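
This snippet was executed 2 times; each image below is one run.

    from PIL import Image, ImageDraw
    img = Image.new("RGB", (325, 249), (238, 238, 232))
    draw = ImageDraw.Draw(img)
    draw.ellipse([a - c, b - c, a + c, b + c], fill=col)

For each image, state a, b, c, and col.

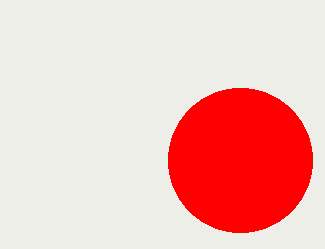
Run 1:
a = 240
b = 160
c = 72
col = 'red'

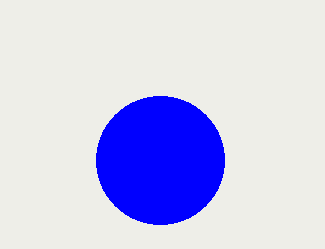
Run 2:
a = 160
b = 160
c = 64
col = 'blue'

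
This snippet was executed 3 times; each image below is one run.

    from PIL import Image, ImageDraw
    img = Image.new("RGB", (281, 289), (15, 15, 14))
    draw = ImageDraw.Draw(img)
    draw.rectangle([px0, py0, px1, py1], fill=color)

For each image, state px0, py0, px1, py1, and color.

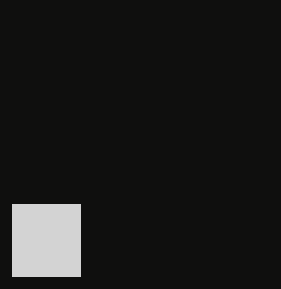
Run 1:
px0 = 12
py0 = 204
px1 = 80
py1 = 276
color = 'lightgray'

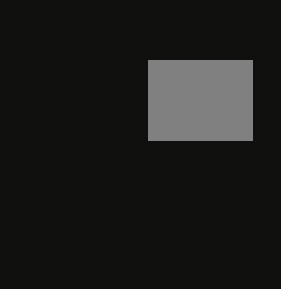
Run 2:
px0 = 148; py0 = 60; px1 = 252; py1 = 140; color = 'gray'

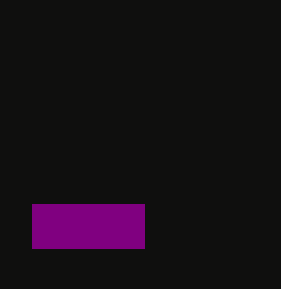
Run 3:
px0 = 32
py0 = 204
px1 = 144
py1 = 248
color = 'purple'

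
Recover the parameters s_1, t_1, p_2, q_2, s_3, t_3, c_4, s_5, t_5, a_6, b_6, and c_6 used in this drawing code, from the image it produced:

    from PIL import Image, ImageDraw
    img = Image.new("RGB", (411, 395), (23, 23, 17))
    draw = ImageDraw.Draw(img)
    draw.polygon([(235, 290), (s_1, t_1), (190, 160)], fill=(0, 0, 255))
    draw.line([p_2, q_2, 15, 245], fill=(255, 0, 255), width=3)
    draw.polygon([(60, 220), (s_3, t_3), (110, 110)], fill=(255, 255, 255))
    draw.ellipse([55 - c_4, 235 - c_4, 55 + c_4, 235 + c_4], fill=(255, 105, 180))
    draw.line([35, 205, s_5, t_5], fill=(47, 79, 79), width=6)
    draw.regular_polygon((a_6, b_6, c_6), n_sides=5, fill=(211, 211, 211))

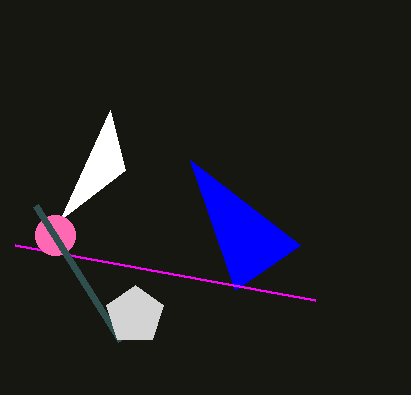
s_1 = 300; t_1 = 245; p_2 = 315; q_2 = 300; s_3 = 125; t_3 = 170; c_4 = 20; s_5 = 120; t_5 = 340; a_6 = 135; b_6 = 315; c_6 = 30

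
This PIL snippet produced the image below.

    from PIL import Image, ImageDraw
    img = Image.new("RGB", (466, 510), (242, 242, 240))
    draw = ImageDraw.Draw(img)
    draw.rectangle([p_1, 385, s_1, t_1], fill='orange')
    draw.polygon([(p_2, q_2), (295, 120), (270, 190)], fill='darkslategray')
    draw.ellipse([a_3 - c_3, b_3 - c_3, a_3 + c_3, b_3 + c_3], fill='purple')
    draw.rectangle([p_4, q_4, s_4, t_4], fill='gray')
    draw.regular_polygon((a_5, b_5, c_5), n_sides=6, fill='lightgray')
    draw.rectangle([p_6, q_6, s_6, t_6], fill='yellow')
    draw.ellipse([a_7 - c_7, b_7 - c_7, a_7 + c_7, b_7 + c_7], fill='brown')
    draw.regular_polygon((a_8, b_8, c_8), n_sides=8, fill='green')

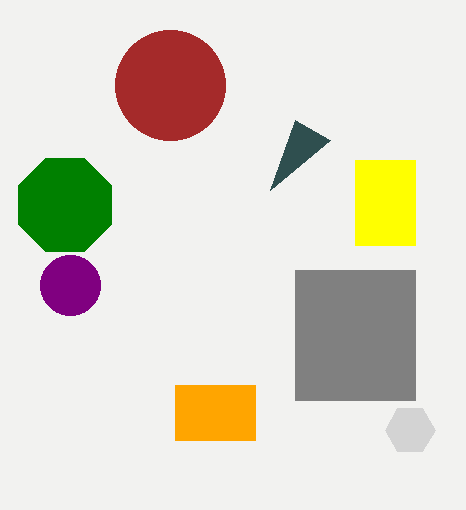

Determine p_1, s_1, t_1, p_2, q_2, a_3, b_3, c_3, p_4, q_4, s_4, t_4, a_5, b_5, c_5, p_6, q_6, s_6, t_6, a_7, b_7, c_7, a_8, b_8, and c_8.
p_1 = 175; s_1 = 255; t_1 = 440; p_2 = 330; q_2 = 140; a_3 = 70; b_3 = 285; c_3 = 30; p_4 = 295; q_4 = 270; s_4 = 415; t_4 = 400; a_5 = 410; b_5 = 430; c_5 = 25; p_6 = 355; q_6 = 160; s_6 = 415; t_6 = 245; a_7 = 170; b_7 = 85; c_7 = 55; a_8 = 65; b_8 = 205; c_8 = 50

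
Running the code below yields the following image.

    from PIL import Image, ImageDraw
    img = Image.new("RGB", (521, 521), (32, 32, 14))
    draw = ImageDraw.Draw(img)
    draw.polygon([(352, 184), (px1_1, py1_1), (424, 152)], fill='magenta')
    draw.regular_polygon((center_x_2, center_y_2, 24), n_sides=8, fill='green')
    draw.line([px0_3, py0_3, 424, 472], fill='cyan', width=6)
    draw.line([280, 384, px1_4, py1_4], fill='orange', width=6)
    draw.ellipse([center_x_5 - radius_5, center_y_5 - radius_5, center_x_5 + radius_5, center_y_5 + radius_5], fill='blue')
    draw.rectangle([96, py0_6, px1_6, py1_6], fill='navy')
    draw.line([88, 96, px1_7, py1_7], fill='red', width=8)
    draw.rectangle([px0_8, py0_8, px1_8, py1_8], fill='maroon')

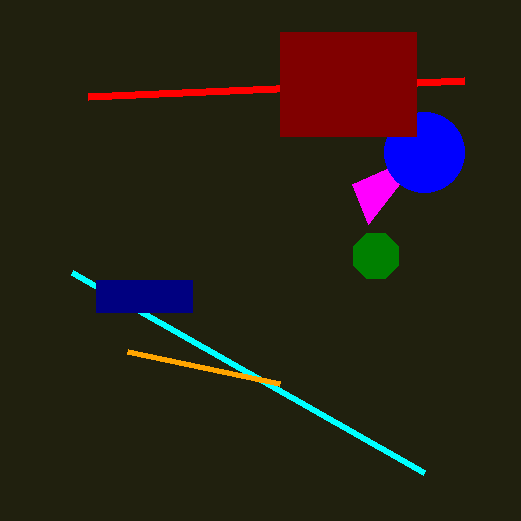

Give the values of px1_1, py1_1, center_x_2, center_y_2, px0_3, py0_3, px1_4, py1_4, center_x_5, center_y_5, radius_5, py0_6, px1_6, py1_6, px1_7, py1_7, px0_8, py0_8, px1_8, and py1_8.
px1_1 = 368
py1_1 = 224
center_x_2 = 376
center_y_2 = 256
px0_3 = 72
py0_3 = 272
px1_4 = 128
py1_4 = 352
center_x_5 = 424
center_y_5 = 152
radius_5 = 40
py0_6 = 280
px1_6 = 192
py1_6 = 312
px1_7 = 464
py1_7 = 80
px0_8 = 280
py0_8 = 32
px1_8 = 416
py1_8 = 136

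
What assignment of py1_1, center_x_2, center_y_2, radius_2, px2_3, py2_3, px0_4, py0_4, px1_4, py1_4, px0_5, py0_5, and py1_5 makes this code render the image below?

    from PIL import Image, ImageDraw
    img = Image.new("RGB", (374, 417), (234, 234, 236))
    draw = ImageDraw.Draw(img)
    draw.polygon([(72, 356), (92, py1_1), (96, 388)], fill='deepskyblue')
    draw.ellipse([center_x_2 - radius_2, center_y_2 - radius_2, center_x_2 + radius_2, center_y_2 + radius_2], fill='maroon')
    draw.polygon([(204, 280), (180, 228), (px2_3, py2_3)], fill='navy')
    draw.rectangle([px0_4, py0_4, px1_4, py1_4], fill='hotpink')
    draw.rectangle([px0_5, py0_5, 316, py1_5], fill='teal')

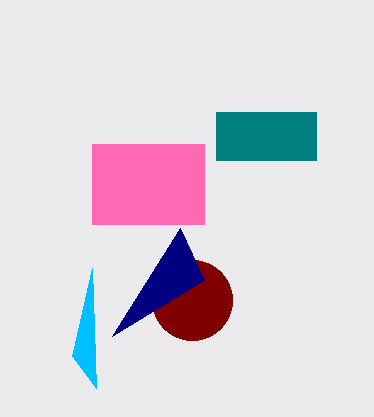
py1_1 = 268, center_x_2 = 192, center_y_2 = 300, radius_2 = 40, px2_3 = 112, py2_3 = 336, px0_4 = 92, py0_4 = 144, px1_4 = 204, py1_4 = 224, px0_5 = 216, py0_5 = 112, py1_5 = 160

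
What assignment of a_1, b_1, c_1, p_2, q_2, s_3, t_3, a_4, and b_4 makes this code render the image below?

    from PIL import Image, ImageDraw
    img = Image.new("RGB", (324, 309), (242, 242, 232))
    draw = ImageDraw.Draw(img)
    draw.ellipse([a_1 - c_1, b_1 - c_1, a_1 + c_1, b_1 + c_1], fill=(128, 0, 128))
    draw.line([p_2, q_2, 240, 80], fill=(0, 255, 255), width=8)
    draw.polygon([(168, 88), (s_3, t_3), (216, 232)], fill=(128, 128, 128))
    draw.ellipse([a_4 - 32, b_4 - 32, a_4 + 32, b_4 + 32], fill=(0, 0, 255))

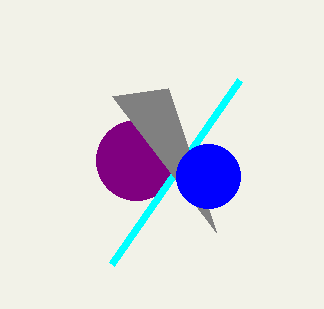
a_1 = 136; b_1 = 160; c_1 = 40; p_2 = 112; q_2 = 264; s_3 = 112; t_3 = 96; a_4 = 208; b_4 = 176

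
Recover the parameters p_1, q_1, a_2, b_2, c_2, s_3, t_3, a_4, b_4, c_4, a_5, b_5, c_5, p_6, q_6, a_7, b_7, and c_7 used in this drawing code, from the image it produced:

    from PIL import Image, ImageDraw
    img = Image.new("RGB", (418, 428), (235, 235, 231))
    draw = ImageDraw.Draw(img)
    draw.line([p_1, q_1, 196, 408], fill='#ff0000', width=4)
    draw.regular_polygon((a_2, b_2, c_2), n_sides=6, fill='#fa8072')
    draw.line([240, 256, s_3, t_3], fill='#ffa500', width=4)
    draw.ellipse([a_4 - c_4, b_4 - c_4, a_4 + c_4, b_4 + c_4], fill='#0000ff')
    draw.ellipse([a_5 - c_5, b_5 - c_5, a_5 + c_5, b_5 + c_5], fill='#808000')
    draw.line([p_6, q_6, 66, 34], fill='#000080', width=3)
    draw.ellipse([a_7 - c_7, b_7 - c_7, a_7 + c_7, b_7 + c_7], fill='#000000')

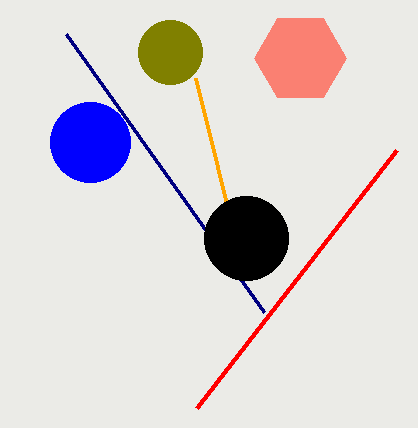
p_1 = 396; q_1 = 150; a_2 = 300; b_2 = 58; c_2 = 46; s_3 = 196; t_3 = 78; a_4 = 90; b_4 = 142; c_4 = 40; a_5 = 170; b_5 = 52; c_5 = 32; p_6 = 264; q_6 = 312; a_7 = 246; b_7 = 238; c_7 = 42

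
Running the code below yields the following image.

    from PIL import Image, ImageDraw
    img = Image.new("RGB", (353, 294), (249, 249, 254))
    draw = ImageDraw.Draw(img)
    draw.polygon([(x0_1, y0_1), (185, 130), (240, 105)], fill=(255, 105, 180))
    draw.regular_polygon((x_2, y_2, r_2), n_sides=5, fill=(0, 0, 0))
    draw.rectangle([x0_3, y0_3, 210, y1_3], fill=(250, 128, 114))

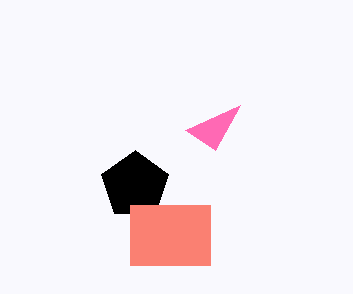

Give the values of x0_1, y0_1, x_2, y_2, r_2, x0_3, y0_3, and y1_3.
x0_1 = 215
y0_1 = 150
x_2 = 135
y_2 = 185
r_2 = 35
x0_3 = 130
y0_3 = 205
y1_3 = 265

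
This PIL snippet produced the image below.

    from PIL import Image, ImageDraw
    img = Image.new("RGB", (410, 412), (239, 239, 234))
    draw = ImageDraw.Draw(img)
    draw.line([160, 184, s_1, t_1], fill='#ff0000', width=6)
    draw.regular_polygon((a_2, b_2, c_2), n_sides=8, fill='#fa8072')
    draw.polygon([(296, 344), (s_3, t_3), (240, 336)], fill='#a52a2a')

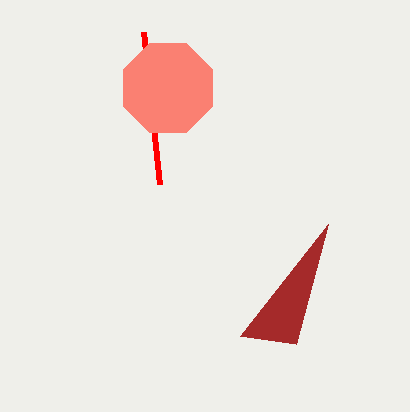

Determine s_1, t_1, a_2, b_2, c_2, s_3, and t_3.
s_1 = 144, t_1 = 32, a_2 = 168, b_2 = 88, c_2 = 48, s_3 = 328, t_3 = 224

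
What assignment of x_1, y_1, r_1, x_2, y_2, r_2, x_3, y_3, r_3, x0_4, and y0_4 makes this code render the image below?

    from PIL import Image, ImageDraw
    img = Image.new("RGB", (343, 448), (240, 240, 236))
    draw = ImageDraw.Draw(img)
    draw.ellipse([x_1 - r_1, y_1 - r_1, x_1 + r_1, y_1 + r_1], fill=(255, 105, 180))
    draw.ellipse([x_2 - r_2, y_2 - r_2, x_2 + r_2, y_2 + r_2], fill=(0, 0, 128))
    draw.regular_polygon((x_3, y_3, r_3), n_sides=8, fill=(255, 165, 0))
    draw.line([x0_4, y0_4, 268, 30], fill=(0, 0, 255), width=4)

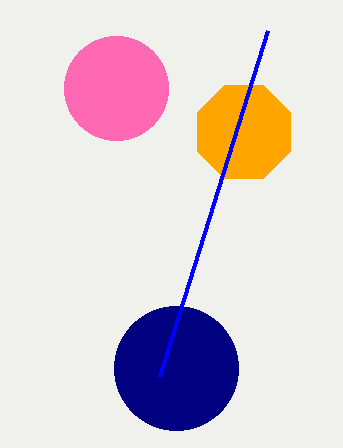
x_1 = 116, y_1 = 88, r_1 = 52, x_2 = 176, y_2 = 368, r_2 = 62, x_3 = 244, y_3 = 132, r_3 = 50, x0_4 = 160, y0_4 = 376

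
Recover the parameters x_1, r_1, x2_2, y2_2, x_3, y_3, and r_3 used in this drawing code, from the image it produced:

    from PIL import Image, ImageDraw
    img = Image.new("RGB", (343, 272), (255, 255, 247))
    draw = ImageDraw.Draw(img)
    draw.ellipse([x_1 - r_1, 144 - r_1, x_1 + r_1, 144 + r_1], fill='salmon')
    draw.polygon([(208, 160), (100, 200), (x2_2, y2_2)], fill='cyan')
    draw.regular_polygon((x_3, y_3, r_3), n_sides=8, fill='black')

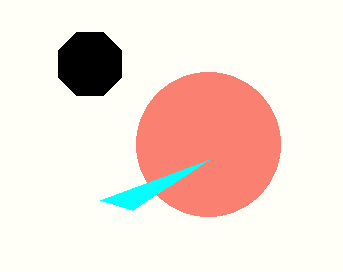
x_1 = 208, r_1 = 72, x2_2 = 132, y2_2 = 210, x_3 = 90, y_3 = 64, r_3 = 34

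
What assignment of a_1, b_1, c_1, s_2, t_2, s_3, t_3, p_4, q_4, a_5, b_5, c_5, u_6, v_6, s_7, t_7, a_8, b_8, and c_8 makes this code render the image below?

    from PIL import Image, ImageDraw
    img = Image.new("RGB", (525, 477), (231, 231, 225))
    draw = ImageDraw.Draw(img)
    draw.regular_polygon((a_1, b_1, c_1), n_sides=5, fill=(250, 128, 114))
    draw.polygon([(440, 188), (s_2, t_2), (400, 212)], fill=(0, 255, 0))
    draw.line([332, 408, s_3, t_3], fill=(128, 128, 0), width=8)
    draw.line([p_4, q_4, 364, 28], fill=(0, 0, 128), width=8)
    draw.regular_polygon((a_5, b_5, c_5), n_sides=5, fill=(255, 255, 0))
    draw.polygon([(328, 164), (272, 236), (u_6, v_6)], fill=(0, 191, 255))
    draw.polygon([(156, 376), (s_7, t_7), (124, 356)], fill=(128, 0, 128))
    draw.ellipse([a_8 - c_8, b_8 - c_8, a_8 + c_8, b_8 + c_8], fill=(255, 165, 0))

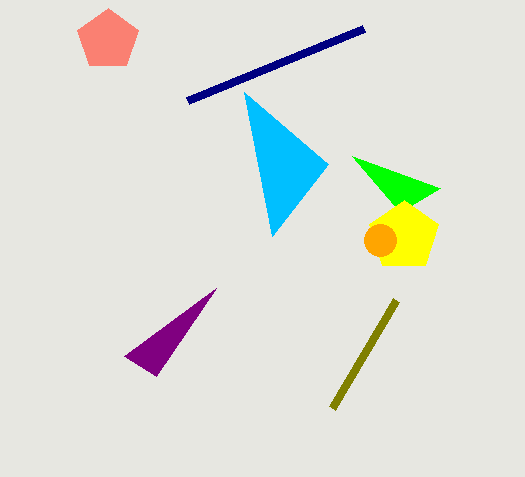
a_1 = 108
b_1 = 40
c_1 = 32
s_2 = 352
t_2 = 156
s_3 = 396
t_3 = 300
p_4 = 188
q_4 = 100
a_5 = 404
b_5 = 236
c_5 = 36
u_6 = 244
v_6 = 92
s_7 = 216
t_7 = 288
a_8 = 380
b_8 = 240
c_8 = 16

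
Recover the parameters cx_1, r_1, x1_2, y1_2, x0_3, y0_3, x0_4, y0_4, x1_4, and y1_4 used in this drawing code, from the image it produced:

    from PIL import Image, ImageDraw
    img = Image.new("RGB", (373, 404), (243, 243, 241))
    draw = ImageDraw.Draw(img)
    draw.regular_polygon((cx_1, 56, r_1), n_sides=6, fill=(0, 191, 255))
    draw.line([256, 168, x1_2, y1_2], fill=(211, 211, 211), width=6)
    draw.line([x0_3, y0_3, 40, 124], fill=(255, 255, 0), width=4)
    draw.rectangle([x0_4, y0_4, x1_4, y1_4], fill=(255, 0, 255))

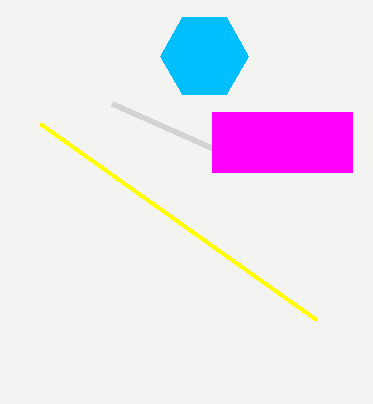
cx_1 = 204
r_1 = 44
x1_2 = 112
y1_2 = 104
x0_3 = 316
y0_3 = 320
x0_4 = 212
y0_4 = 112
x1_4 = 352
y1_4 = 172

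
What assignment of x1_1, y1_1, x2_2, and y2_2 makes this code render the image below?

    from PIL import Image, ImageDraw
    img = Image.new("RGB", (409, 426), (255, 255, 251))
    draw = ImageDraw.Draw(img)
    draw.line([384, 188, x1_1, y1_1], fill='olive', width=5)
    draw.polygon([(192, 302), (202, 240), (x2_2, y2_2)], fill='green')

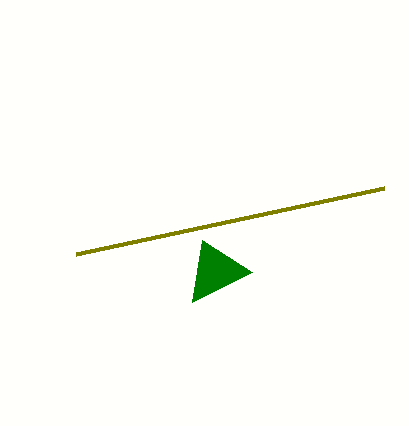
x1_1 = 76, y1_1 = 254, x2_2 = 252, y2_2 = 272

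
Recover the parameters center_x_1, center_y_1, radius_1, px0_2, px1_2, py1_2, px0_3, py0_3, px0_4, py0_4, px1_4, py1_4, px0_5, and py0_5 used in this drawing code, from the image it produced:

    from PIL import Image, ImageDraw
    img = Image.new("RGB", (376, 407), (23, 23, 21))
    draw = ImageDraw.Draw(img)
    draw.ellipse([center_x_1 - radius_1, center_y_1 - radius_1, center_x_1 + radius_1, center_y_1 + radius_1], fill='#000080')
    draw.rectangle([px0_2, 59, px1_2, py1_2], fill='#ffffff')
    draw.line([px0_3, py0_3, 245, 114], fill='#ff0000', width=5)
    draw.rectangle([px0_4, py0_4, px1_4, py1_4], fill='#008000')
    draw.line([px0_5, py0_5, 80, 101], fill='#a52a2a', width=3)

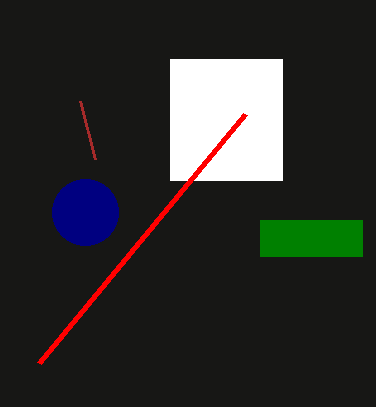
center_x_1 = 85; center_y_1 = 212; radius_1 = 33; px0_2 = 170; px1_2 = 282; py1_2 = 180; px0_3 = 39; py0_3 = 363; px0_4 = 260; py0_4 = 220; px1_4 = 362; py1_4 = 256; px0_5 = 95; py0_5 = 159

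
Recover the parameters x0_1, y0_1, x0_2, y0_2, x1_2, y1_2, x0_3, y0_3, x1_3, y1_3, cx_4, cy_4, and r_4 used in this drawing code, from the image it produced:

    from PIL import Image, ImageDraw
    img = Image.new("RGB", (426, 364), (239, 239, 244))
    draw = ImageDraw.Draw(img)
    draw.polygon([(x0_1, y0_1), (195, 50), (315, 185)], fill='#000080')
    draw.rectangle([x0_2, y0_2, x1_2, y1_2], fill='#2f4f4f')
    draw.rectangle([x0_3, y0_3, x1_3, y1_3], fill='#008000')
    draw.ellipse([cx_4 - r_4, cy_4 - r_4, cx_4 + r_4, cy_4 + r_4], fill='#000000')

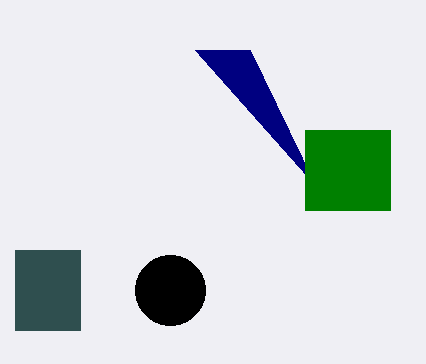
x0_1 = 250, y0_1 = 50, x0_2 = 15, y0_2 = 250, x1_2 = 80, y1_2 = 330, x0_3 = 305, y0_3 = 130, x1_3 = 390, y1_3 = 210, cx_4 = 170, cy_4 = 290, r_4 = 35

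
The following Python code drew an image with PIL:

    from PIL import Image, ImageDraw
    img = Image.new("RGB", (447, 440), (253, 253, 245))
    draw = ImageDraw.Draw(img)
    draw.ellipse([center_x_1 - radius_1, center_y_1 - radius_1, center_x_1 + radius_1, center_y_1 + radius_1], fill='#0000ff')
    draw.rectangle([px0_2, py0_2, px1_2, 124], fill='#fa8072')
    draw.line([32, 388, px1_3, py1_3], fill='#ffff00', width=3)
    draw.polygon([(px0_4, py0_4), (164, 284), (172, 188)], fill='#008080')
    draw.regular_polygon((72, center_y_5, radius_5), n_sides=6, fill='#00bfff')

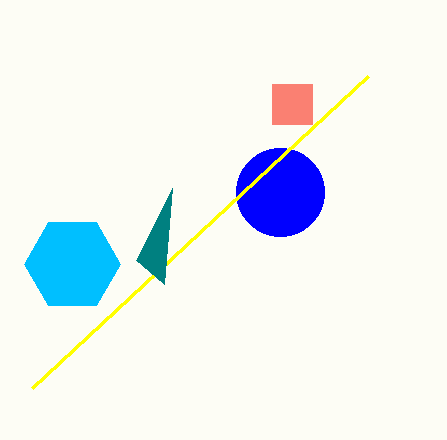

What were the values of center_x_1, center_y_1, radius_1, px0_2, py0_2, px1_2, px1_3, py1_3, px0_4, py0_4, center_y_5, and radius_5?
center_x_1 = 280; center_y_1 = 192; radius_1 = 44; px0_2 = 272; py0_2 = 84; px1_2 = 312; px1_3 = 368; py1_3 = 76; px0_4 = 136; py0_4 = 260; center_y_5 = 264; radius_5 = 48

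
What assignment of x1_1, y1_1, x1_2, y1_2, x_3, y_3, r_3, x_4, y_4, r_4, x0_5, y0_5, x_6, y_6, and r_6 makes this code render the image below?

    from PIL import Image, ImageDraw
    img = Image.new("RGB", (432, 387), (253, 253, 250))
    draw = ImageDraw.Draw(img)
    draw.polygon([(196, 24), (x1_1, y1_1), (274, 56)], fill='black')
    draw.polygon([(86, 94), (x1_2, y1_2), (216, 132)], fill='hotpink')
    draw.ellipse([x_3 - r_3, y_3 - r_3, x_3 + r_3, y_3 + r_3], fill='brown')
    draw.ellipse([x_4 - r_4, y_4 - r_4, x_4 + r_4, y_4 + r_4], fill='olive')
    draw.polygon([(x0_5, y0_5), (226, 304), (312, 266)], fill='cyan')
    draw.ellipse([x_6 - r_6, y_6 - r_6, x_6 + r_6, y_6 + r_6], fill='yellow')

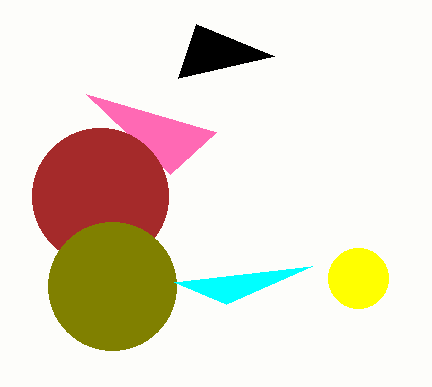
x1_1 = 178
y1_1 = 78
x1_2 = 170
y1_2 = 174
x_3 = 100
y_3 = 196
r_3 = 68
x_4 = 112
y_4 = 286
r_4 = 64
x0_5 = 174
y0_5 = 282
x_6 = 358
y_6 = 278
r_6 = 30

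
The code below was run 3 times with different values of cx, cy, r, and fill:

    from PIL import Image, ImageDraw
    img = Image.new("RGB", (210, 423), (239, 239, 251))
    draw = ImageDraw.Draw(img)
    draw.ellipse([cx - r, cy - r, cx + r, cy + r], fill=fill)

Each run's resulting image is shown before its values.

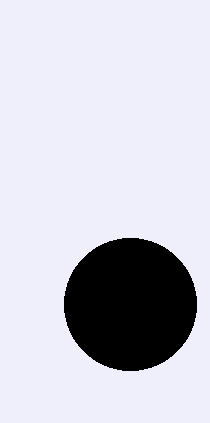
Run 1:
cx = 130
cy = 304
r = 66
fill = 'black'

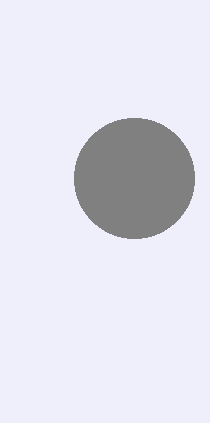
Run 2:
cx = 134, cy = 178, r = 60, fill = 'gray'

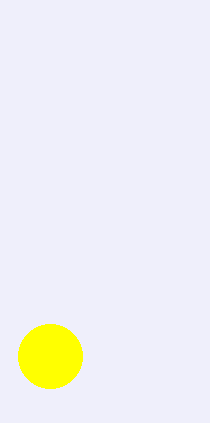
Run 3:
cx = 50
cy = 356
r = 32
fill = 'yellow'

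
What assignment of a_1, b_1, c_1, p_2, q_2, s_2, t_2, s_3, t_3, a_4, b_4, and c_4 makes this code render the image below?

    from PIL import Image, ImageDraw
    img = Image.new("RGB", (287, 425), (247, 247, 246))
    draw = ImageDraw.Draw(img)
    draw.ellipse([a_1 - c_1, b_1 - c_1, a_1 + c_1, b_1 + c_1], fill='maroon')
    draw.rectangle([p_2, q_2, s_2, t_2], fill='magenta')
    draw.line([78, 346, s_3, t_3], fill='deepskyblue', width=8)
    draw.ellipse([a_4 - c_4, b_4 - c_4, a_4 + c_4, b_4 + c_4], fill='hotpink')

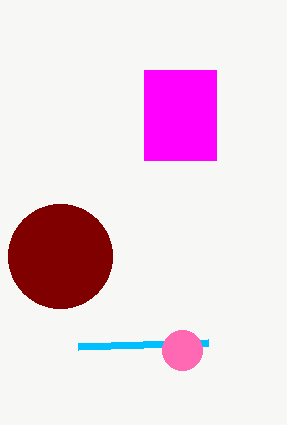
a_1 = 60
b_1 = 256
c_1 = 52
p_2 = 144
q_2 = 70
s_2 = 216
t_2 = 160
s_3 = 208
t_3 = 342
a_4 = 182
b_4 = 350
c_4 = 20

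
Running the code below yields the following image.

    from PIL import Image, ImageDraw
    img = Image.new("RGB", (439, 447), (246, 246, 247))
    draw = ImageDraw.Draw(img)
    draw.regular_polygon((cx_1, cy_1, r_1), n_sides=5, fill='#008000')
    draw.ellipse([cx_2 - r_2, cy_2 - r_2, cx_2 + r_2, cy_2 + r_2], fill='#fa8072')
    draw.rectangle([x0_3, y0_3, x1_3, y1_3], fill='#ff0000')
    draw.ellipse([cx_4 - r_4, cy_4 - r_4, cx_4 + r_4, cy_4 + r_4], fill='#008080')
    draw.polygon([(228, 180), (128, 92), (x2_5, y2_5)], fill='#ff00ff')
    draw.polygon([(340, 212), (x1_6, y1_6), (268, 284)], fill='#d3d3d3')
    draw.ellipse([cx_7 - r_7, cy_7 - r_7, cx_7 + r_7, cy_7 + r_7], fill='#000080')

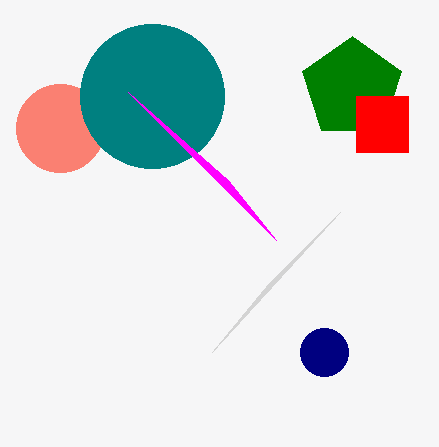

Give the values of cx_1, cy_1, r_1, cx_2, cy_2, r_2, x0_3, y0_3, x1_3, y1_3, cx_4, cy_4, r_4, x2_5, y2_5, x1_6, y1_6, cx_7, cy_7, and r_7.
cx_1 = 352
cy_1 = 88
r_1 = 52
cx_2 = 60
cy_2 = 128
r_2 = 44
x0_3 = 356
y0_3 = 96
x1_3 = 408
y1_3 = 152
cx_4 = 152
cy_4 = 96
r_4 = 72
x2_5 = 276
y2_5 = 240
x1_6 = 212
y1_6 = 352
cx_7 = 324
cy_7 = 352
r_7 = 24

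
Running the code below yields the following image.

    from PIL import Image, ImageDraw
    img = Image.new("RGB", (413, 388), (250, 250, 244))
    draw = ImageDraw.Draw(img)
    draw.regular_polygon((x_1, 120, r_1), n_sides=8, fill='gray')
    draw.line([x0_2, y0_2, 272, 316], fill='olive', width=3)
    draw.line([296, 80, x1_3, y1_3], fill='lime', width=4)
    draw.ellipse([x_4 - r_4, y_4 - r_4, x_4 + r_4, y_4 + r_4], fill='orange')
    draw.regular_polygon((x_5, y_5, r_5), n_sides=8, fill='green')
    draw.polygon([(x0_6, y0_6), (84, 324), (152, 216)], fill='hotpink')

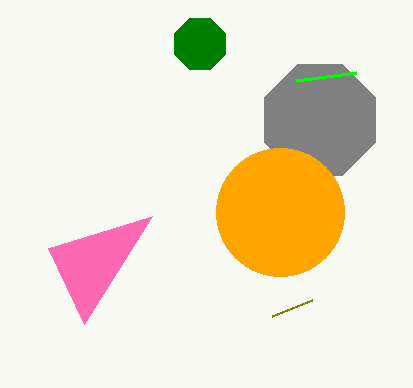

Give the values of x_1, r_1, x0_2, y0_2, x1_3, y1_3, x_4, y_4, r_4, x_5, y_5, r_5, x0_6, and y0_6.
x_1 = 320
r_1 = 60
x0_2 = 312
y0_2 = 300
x1_3 = 356
y1_3 = 72
x_4 = 280
y_4 = 212
r_4 = 64
x_5 = 200
y_5 = 44
r_5 = 28
x0_6 = 48
y0_6 = 248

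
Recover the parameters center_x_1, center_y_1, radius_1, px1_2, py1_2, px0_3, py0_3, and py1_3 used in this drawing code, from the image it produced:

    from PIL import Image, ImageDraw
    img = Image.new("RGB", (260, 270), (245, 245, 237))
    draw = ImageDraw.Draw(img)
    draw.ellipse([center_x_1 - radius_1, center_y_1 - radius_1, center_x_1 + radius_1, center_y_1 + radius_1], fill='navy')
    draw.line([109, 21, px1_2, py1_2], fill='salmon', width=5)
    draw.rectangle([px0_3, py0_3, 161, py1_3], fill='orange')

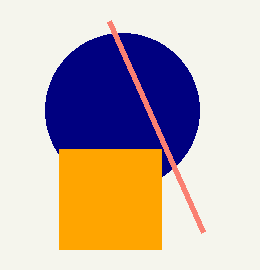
center_x_1 = 122, center_y_1 = 110, radius_1 = 77, px1_2 = 203, py1_2 = 232, px0_3 = 59, py0_3 = 149, py1_3 = 249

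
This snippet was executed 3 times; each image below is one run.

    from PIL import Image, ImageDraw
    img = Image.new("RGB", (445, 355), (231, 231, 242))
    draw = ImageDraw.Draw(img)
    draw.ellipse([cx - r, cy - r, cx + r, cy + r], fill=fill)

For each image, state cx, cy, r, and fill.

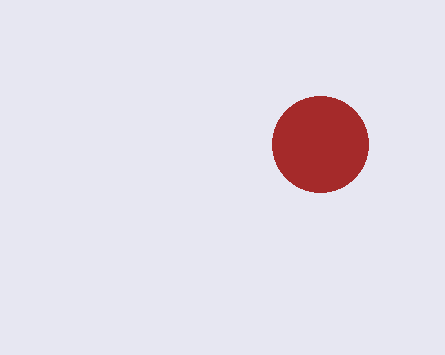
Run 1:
cx = 320, cy = 144, r = 48, fill = 'brown'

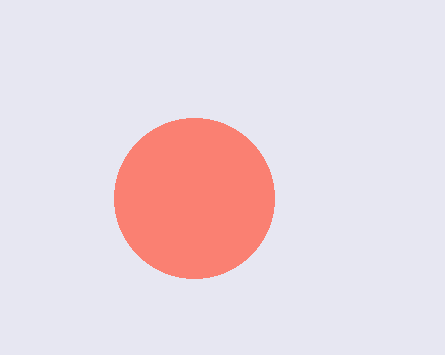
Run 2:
cx = 194, cy = 198, r = 80, fill = 'salmon'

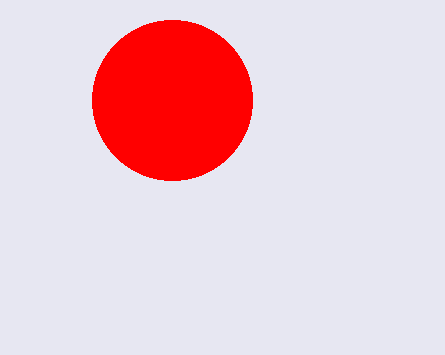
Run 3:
cx = 172
cy = 100
r = 80
fill = 'red'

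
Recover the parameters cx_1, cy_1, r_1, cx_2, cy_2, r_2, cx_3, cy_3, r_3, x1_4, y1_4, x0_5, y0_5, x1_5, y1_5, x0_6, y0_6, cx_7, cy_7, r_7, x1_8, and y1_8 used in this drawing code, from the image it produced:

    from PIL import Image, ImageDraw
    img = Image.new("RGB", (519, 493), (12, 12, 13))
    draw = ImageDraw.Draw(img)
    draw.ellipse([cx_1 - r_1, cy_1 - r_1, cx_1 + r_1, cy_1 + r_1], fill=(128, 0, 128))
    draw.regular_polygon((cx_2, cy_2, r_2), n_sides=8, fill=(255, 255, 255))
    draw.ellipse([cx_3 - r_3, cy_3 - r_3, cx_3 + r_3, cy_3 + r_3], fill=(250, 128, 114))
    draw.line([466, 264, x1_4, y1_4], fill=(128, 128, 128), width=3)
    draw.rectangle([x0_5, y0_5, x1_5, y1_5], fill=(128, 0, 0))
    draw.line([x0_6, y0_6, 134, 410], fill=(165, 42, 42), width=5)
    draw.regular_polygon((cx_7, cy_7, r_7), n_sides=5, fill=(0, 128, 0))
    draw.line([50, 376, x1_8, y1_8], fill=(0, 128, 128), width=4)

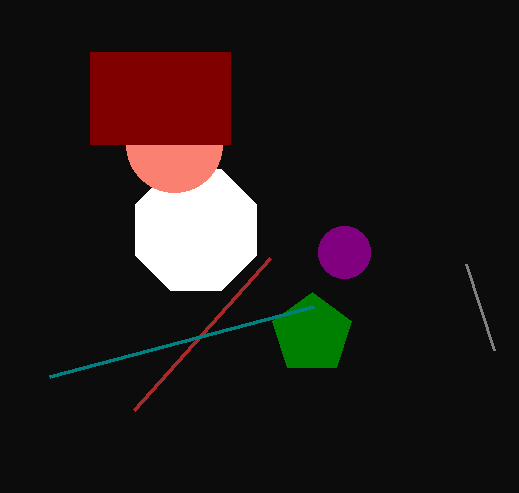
cx_1 = 344; cy_1 = 252; r_1 = 26; cx_2 = 196; cy_2 = 230; r_2 = 66; cx_3 = 174; cy_3 = 144; r_3 = 48; x1_4 = 494; y1_4 = 350; x0_5 = 90; y0_5 = 52; x1_5 = 230; y1_5 = 144; x0_6 = 270; y0_6 = 258; cx_7 = 312; cy_7 = 334; r_7 = 42; x1_8 = 314; y1_8 = 306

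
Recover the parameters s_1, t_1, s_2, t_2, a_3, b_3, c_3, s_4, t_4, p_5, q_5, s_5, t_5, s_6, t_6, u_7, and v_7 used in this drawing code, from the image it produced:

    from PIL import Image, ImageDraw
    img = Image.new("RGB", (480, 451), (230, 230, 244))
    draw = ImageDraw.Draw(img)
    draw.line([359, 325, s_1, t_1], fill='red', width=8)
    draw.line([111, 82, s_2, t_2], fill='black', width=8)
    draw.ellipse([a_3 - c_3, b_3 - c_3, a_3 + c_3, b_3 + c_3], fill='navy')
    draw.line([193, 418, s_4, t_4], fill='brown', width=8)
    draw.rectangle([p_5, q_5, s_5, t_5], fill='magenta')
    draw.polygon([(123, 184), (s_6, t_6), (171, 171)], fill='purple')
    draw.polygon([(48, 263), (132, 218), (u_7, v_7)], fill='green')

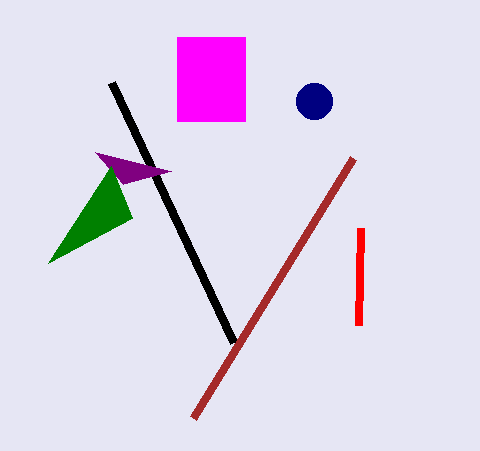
s_1 = 361; t_1 = 228; s_2 = 233; t_2 = 342; a_3 = 314; b_3 = 101; c_3 = 18; s_4 = 353; t_4 = 158; p_5 = 177; q_5 = 37; s_5 = 245; t_5 = 121; s_6 = 95; t_6 = 152; u_7 = 111; v_7 = 166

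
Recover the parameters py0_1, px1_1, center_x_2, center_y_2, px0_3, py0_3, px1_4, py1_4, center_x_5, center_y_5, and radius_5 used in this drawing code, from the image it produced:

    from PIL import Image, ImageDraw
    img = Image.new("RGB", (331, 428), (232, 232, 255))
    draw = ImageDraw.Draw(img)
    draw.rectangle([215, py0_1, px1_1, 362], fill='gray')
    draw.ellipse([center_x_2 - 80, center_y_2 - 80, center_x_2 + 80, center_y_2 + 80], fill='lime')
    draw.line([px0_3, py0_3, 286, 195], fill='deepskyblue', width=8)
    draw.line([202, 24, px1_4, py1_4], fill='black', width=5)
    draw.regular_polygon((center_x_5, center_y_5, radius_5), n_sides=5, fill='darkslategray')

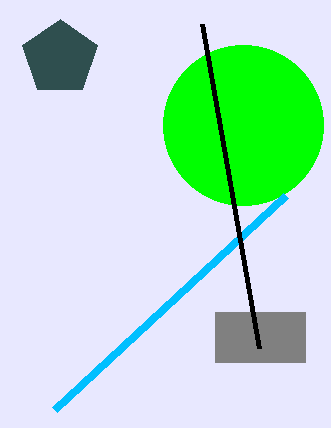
py0_1 = 312
px1_1 = 305
center_x_2 = 243
center_y_2 = 125
px0_3 = 55
py0_3 = 409
px1_4 = 259
py1_4 = 348
center_x_5 = 60
center_y_5 = 58
radius_5 = 39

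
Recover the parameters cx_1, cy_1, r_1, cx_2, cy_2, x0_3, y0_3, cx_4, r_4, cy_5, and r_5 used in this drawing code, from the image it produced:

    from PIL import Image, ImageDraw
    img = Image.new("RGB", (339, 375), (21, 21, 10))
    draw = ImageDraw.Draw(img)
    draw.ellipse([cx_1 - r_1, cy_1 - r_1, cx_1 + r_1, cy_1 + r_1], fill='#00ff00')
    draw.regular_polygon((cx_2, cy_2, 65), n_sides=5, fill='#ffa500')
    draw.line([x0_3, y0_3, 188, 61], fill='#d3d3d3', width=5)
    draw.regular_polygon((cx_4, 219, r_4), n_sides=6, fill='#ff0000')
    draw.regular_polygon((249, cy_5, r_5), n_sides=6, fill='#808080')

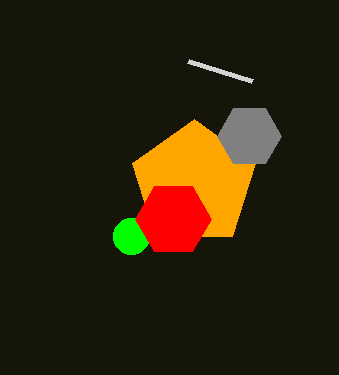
cx_1 = 131
cy_1 = 236
r_1 = 18
cx_2 = 194
cy_2 = 184
x0_3 = 252
y0_3 = 81
cx_4 = 173
r_4 = 38
cy_5 = 136
r_5 = 32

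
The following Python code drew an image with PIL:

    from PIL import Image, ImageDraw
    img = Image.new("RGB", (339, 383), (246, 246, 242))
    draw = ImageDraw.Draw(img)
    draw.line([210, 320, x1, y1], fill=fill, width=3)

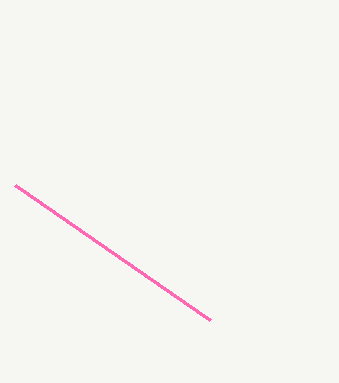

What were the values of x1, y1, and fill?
x1 = 15, y1 = 185, fill = 'hotpink'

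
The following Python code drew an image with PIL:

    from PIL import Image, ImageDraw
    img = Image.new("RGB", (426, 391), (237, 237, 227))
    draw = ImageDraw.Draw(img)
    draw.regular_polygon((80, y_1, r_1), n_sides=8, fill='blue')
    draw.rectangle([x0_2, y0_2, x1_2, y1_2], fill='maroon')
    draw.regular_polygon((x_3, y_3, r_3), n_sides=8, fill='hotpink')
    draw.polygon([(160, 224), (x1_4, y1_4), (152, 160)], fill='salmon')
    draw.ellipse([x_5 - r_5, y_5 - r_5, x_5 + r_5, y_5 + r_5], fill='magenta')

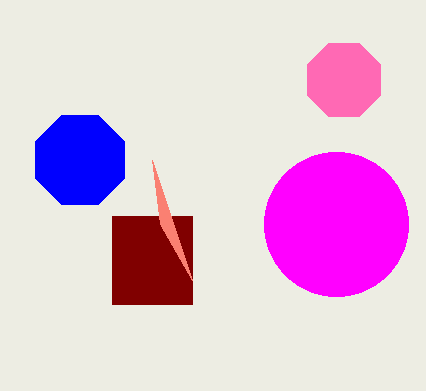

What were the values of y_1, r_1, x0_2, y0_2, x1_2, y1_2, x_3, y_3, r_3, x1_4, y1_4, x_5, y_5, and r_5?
y_1 = 160; r_1 = 48; x0_2 = 112; y0_2 = 216; x1_2 = 192; y1_2 = 304; x_3 = 344; y_3 = 80; r_3 = 40; x1_4 = 192; y1_4 = 280; x_5 = 336; y_5 = 224; r_5 = 72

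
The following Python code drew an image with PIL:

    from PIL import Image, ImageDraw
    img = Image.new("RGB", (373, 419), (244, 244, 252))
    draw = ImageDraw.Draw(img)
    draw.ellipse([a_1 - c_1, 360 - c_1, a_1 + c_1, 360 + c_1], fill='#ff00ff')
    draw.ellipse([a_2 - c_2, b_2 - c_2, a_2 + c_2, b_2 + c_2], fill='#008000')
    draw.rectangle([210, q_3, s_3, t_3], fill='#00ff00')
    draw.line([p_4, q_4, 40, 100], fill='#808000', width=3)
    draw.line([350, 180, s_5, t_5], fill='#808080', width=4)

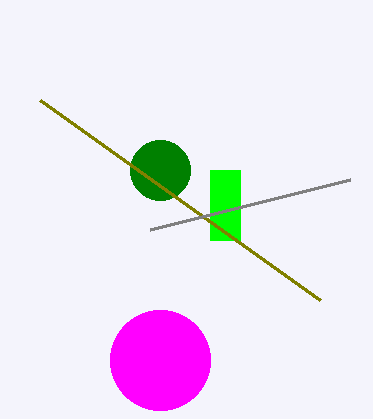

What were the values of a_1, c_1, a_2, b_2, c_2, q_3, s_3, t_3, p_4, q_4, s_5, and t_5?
a_1 = 160
c_1 = 50
a_2 = 160
b_2 = 170
c_2 = 30
q_3 = 170
s_3 = 240
t_3 = 240
p_4 = 320
q_4 = 300
s_5 = 150
t_5 = 230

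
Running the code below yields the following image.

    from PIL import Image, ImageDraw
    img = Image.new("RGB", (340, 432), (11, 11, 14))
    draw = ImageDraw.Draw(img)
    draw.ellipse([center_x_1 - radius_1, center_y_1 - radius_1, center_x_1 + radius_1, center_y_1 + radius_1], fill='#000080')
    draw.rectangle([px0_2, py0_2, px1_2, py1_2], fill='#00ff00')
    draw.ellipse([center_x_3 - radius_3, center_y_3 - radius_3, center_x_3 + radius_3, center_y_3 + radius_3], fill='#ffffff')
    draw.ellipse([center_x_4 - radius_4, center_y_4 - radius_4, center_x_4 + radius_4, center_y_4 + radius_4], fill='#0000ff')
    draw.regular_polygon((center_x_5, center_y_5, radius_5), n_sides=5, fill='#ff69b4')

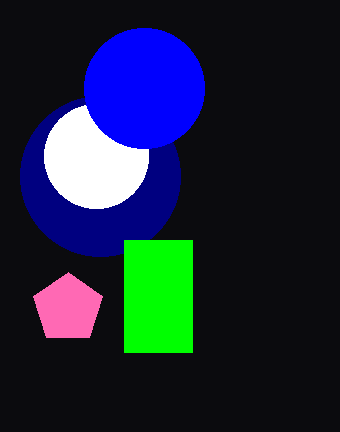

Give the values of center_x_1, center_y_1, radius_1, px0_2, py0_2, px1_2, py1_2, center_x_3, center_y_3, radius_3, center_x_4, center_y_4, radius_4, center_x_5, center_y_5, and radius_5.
center_x_1 = 100, center_y_1 = 176, radius_1 = 80, px0_2 = 124, py0_2 = 240, px1_2 = 192, py1_2 = 352, center_x_3 = 96, center_y_3 = 156, radius_3 = 52, center_x_4 = 144, center_y_4 = 88, radius_4 = 60, center_x_5 = 68, center_y_5 = 308, radius_5 = 36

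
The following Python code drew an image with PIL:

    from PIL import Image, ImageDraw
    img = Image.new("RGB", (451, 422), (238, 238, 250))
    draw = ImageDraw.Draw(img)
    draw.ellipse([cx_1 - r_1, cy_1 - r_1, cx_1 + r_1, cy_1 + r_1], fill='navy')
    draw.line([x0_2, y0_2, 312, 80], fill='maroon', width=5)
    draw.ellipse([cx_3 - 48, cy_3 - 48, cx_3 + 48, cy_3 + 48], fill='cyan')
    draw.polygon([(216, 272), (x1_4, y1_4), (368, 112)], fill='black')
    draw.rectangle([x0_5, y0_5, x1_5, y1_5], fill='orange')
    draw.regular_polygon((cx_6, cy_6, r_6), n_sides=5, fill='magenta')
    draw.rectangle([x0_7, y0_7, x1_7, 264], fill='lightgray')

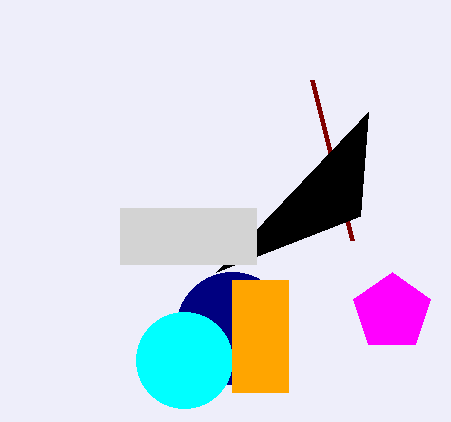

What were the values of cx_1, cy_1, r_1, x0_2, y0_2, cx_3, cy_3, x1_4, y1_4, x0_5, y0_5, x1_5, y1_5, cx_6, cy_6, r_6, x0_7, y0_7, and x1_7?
cx_1 = 232; cy_1 = 328; r_1 = 56; x0_2 = 352; y0_2 = 240; cx_3 = 184; cy_3 = 360; x1_4 = 360; y1_4 = 216; x0_5 = 232; y0_5 = 280; x1_5 = 288; y1_5 = 392; cx_6 = 392; cy_6 = 312; r_6 = 40; x0_7 = 120; y0_7 = 208; x1_7 = 256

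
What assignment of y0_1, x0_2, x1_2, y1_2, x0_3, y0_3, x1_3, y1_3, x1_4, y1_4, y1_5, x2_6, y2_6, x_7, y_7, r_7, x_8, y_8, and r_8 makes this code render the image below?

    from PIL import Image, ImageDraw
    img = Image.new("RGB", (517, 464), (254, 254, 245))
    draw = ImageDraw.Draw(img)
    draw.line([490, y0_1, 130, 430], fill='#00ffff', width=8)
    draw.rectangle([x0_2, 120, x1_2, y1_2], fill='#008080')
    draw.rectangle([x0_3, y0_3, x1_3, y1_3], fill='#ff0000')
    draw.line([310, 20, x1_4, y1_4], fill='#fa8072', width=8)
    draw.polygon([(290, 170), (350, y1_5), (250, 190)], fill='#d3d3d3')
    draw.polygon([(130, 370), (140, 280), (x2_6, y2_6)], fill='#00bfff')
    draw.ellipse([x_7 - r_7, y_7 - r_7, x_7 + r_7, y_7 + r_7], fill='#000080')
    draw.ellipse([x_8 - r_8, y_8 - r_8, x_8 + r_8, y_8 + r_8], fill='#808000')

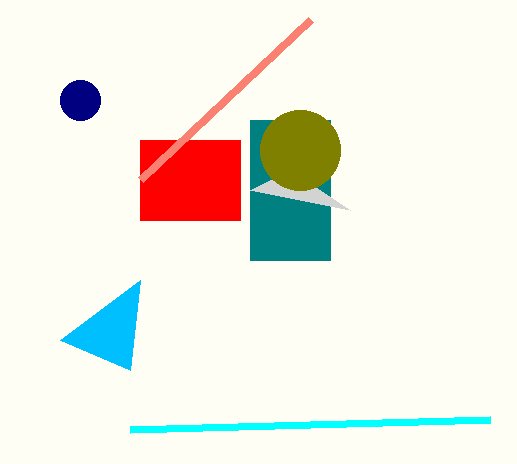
y0_1 = 420, x0_2 = 250, x1_2 = 330, y1_2 = 260, x0_3 = 140, y0_3 = 140, x1_3 = 240, y1_3 = 220, x1_4 = 140, y1_4 = 180, y1_5 = 210, x2_6 = 60, y2_6 = 340, x_7 = 80, y_7 = 100, r_7 = 20, x_8 = 300, y_8 = 150, r_8 = 40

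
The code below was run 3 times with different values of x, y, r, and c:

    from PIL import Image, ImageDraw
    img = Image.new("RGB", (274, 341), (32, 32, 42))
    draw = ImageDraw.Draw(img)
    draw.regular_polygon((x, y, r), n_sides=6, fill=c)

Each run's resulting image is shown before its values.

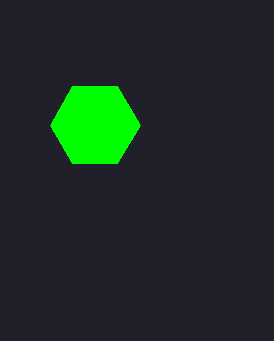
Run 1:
x = 95
y = 125
r = 45
c = 'lime'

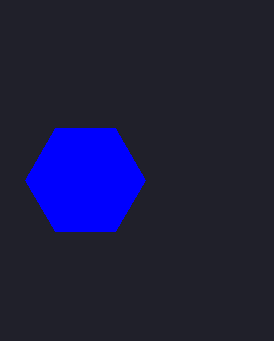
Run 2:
x = 85, y = 180, r = 60, c = 'blue'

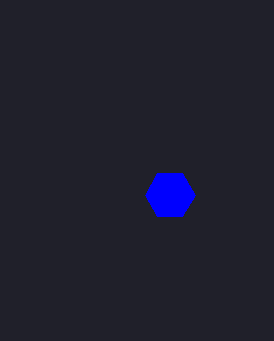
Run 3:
x = 170
y = 195
r = 25
c = 'blue'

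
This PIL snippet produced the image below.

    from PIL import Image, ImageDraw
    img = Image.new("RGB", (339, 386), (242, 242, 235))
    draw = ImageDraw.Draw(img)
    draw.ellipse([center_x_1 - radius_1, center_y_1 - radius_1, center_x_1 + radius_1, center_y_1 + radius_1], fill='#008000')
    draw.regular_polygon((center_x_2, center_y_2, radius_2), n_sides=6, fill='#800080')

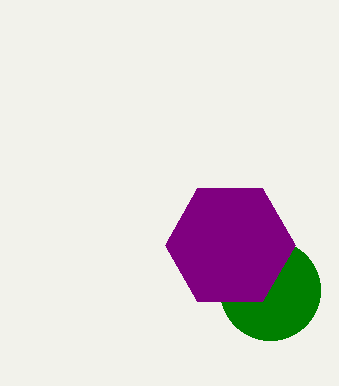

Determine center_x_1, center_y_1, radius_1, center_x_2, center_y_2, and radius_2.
center_x_1 = 270
center_y_1 = 290
radius_1 = 50
center_x_2 = 230
center_y_2 = 245
radius_2 = 65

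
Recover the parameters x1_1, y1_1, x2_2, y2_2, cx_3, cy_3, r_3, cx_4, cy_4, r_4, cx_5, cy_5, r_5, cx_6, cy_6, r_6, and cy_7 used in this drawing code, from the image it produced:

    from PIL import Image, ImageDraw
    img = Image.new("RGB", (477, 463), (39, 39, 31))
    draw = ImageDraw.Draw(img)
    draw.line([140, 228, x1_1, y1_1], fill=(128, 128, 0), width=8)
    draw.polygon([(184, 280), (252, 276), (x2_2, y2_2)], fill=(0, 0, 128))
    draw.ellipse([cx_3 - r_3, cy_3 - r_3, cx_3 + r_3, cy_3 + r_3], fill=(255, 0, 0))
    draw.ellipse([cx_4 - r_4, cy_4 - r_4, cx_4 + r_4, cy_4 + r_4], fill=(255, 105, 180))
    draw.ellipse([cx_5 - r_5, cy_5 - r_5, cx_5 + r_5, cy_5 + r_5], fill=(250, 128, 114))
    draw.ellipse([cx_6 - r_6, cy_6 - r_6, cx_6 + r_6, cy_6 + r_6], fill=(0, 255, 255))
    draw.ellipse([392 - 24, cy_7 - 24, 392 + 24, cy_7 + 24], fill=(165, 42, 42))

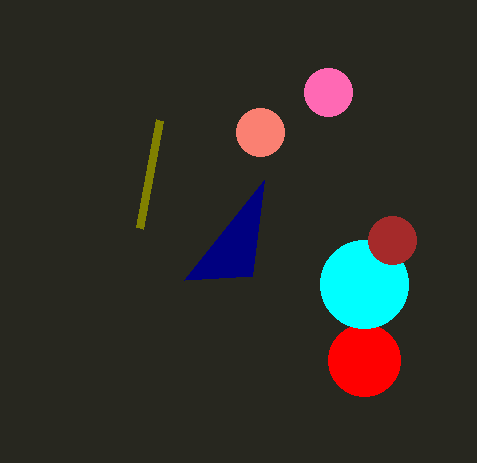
x1_1 = 160; y1_1 = 120; x2_2 = 264; y2_2 = 180; cx_3 = 364; cy_3 = 360; r_3 = 36; cx_4 = 328; cy_4 = 92; r_4 = 24; cx_5 = 260; cy_5 = 132; r_5 = 24; cx_6 = 364; cy_6 = 284; r_6 = 44; cy_7 = 240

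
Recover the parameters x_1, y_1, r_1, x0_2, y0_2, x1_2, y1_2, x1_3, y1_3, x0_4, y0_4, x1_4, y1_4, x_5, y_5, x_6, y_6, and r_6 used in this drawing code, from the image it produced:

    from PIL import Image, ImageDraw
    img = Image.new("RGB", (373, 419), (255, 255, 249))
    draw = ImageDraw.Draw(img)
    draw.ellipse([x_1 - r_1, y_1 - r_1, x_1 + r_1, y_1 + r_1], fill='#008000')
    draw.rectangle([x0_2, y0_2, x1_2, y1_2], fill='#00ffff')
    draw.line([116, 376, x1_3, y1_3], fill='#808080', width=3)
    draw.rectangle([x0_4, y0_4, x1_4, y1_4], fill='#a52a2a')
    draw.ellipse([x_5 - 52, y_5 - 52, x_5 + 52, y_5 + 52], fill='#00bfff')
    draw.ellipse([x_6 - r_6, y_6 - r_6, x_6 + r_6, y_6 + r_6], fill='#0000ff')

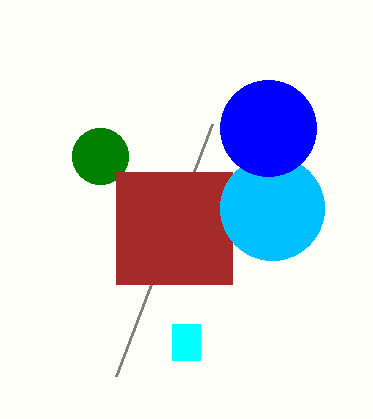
x_1 = 100; y_1 = 156; r_1 = 28; x0_2 = 172; y0_2 = 324; x1_2 = 200; y1_2 = 360; x1_3 = 212; y1_3 = 124; x0_4 = 116; y0_4 = 172; x1_4 = 232; y1_4 = 284; x_5 = 272; y_5 = 208; x_6 = 268; y_6 = 128; r_6 = 48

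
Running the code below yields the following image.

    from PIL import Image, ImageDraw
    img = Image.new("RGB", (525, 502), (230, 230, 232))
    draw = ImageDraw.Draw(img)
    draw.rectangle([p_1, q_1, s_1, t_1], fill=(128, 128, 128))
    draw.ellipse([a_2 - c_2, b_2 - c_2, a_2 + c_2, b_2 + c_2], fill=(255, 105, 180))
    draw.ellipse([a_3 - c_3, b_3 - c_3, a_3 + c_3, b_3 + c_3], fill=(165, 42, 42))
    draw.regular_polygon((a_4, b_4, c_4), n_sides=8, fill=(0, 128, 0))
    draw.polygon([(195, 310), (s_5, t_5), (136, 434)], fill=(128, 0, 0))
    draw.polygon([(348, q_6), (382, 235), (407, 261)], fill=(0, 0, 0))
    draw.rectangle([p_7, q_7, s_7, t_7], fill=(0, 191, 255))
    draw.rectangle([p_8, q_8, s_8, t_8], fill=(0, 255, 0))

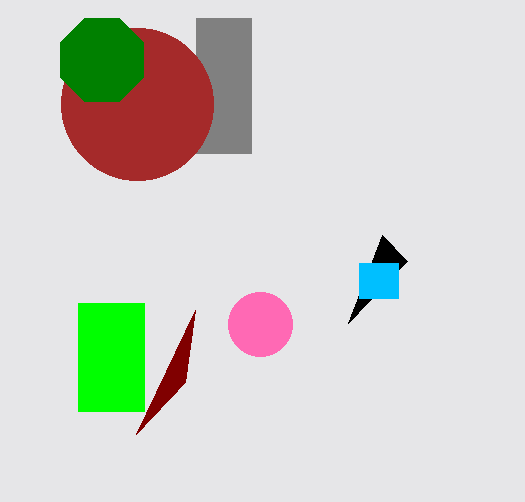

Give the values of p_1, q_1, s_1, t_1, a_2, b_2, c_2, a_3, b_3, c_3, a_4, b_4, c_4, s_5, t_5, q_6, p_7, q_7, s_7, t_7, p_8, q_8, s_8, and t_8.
p_1 = 196, q_1 = 18, s_1 = 251, t_1 = 153, a_2 = 260, b_2 = 324, c_2 = 32, a_3 = 137, b_3 = 104, c_3 = 76, a_4 = 102, b_4 = 60, c_4 = 45, s_5 = 185, t_5 = 382, q_6 = 323, p_7 = 359, q_7 = 263, s_7 = 398, t_7 = 298, p_8 = 78, q_8 = 303, s_8 = 144, t_8 = 411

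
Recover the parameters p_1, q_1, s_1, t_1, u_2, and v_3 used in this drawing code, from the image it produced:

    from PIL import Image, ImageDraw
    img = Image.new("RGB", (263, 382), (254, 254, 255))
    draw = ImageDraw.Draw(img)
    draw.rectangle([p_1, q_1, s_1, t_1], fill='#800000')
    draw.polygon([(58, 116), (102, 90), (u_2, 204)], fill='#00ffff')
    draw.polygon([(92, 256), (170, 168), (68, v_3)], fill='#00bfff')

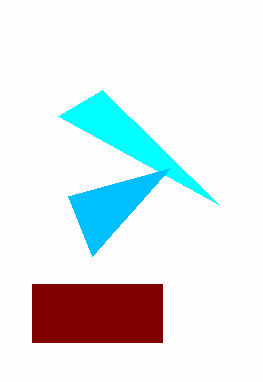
p_1 = 32, q_1 = 284, s_1 = 162, t_1 = 342, u_2 = 218, v_3 = 196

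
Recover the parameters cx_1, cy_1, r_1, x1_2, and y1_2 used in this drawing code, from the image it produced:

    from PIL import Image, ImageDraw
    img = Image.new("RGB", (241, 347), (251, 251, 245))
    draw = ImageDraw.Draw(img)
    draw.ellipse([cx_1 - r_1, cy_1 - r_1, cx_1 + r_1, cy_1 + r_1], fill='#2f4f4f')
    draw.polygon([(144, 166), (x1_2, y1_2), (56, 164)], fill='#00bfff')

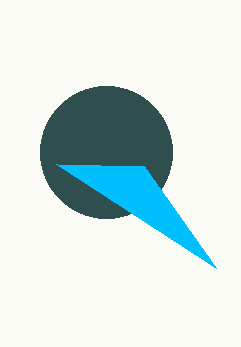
cx_1 = 106; cy_1 = 152; r_1 = 66; x1_2 = 216; y1_2 = 268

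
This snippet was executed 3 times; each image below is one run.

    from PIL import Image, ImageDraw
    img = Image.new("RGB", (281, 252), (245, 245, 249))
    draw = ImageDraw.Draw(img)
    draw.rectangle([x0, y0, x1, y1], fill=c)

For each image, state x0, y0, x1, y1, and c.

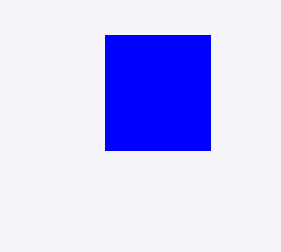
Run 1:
x0 = 105
y0 = 35
x1 = 210
y1 = 150
c = 'blue'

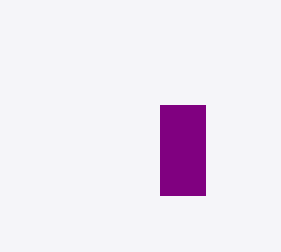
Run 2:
x0 = 160; y0 = 105; x1 = 205; y1 = 195; c = 'purple'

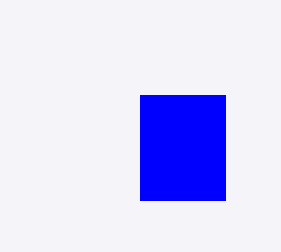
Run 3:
x0 = 140
y0 = 95
x1 = 225
y1 = 200
c = 'blue'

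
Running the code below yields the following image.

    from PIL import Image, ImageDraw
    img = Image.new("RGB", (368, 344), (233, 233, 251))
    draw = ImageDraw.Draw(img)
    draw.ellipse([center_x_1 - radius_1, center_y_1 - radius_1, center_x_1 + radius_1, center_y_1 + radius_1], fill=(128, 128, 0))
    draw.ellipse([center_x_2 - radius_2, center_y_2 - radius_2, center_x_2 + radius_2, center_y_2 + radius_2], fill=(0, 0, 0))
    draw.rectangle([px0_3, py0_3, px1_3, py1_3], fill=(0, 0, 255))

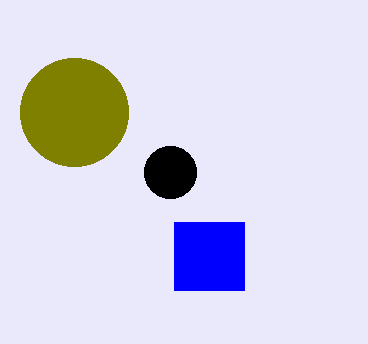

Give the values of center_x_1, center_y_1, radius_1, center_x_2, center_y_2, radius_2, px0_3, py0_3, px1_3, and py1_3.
center_x_1 = 74; center_y_1 = 112; radius_1 = 54; center_x_2 = 170; center_y_2 = 172; radius_2 = 26; px0_3 = 174; py0_3 = 222; px1_3 = 244; py1_3 = 290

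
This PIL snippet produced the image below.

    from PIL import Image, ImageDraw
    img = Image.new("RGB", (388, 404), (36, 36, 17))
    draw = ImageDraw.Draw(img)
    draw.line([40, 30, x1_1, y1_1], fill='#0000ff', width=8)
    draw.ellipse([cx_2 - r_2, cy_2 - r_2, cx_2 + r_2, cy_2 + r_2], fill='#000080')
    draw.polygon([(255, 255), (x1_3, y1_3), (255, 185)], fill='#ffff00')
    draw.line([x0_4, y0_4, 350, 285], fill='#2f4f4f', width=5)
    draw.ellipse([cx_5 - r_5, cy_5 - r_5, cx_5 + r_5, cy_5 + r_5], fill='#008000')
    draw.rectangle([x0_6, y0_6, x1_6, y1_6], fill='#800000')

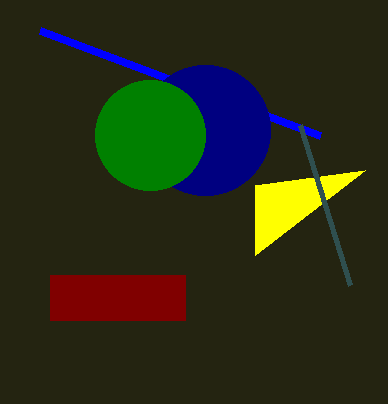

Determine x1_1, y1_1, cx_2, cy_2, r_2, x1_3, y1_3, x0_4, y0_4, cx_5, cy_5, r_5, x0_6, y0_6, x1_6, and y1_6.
x1_1 = 320, y1_1 = 135, cx_2 = 205, cy_2 = 130, r_2 = 65, x1_3 = 365, y1_3 = 170, x0_4 = 300, y0_4 = 125, cx_5 = 150, cy_5 = 135, r_5 = 55, x0_6 = 50, y0_6 = 275, x1_6 = 185, y1_6 = 320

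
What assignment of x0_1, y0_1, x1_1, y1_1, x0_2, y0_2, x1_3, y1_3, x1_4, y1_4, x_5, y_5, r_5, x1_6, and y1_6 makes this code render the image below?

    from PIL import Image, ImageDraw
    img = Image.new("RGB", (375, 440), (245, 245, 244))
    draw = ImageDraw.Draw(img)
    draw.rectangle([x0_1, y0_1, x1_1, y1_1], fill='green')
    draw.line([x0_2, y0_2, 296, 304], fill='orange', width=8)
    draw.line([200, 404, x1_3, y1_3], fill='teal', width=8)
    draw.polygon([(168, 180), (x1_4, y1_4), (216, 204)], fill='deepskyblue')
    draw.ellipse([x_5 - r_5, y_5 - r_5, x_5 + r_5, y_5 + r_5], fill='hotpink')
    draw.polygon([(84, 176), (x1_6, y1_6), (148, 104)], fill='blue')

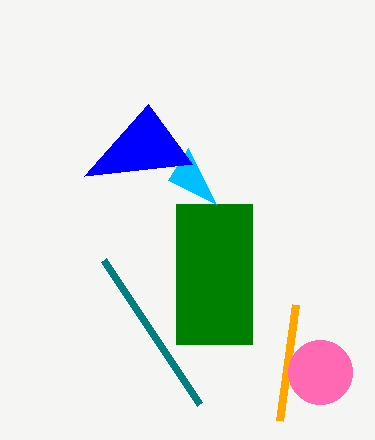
x0_1 = 176, y0_1 = 204, x1_1 = 252, y1_1 = 344, x0_2 = 280, y0_2 = 420, x1_3 = 104, y1_3 = 260, x1_4 = 188, y1_4 = 148, x_5 = 320, y_5 = 372, r_5 = 32, x1_6 = 192, y1_6 = 164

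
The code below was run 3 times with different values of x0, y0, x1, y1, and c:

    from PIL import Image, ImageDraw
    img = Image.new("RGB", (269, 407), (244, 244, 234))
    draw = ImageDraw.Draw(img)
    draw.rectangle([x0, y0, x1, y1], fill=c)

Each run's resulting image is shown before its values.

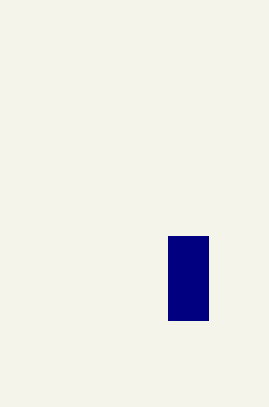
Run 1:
x0 = 168; y0 = 236; x1 = 208; y1 = 320; c = 'navy'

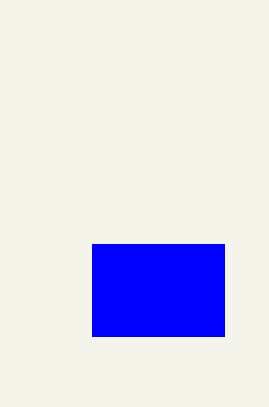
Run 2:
x0 = 92, y0 = 244, x1 = 224, y1 = 336, c = 'blue'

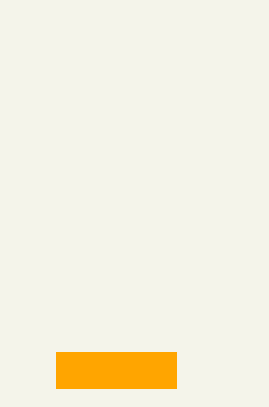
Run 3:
x0 = 56
y0 = 352
x1 = 176
y1 = 388
c = 'orange'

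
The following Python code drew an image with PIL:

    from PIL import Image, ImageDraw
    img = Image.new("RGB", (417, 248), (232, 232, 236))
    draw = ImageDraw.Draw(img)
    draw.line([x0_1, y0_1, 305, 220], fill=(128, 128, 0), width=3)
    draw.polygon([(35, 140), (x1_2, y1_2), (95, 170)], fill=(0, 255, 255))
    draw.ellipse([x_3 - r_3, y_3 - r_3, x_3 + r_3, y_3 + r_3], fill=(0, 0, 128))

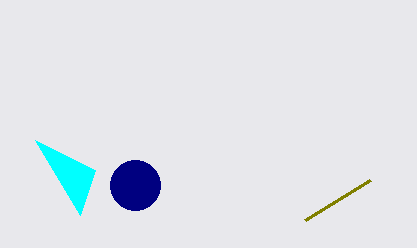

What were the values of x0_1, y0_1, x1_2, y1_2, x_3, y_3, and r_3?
x0_1 = 370, y0_1 = 180, x1_2 = 80, y1_2 = 215, x_3 = 135, y_3 = 185, r_3 = 25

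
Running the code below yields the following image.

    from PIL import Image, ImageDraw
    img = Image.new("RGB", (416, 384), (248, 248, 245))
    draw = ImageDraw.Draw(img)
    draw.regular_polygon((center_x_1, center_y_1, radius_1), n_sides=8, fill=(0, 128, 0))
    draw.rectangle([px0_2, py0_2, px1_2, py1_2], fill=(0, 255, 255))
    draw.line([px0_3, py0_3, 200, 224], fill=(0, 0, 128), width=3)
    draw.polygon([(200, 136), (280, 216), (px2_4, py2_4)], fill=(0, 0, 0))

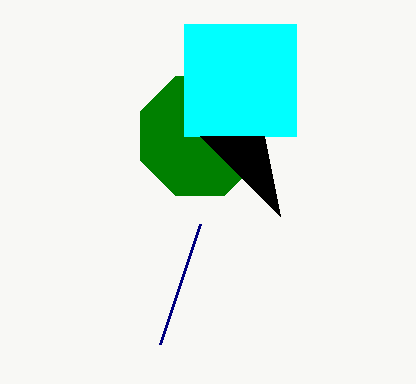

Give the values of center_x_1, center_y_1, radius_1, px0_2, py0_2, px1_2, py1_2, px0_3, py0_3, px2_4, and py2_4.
center_x_1 = 200, center_y_1 = 136, radius_1 = 64, px0_2 = 184, py0_2 = 24, px1_2 = 296, py1_2 = 136, px0_3 = 160, py0_3 = 344, px2_4 = 264, py2_4 = 136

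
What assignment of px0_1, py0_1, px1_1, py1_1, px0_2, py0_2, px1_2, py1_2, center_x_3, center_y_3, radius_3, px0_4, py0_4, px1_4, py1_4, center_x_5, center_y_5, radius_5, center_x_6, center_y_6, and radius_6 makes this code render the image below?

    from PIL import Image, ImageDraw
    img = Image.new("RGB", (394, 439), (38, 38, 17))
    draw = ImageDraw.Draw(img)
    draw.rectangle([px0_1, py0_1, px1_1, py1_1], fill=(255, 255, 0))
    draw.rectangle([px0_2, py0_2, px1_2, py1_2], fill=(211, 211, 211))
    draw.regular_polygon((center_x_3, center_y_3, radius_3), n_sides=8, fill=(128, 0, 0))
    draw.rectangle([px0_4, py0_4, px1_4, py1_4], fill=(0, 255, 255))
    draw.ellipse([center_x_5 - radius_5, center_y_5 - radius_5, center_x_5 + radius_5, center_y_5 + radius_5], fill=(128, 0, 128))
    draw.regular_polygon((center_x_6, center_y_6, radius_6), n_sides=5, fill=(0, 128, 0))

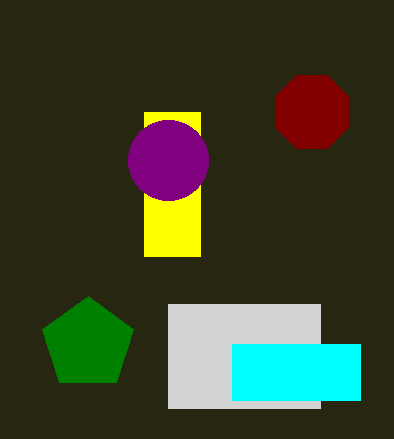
px0_1 = 144, py0_1 = 112, px1_1 = 200, py1_1 = 256, px0_2 = 168, py0_2 = 304, px1_2 = 320, py1_2 = 408, center_x_3 = 312, center_y_3 = 112, radius_3 = 40, px0_4 = 232, py0_4 = 344, px1_4 = 360, py1_4 = 400, center_x_5 = 168, center_y_5 = 160, radius_5 = 40, center_x_6 = 88, center_y_6 = 344, radius_6 = 48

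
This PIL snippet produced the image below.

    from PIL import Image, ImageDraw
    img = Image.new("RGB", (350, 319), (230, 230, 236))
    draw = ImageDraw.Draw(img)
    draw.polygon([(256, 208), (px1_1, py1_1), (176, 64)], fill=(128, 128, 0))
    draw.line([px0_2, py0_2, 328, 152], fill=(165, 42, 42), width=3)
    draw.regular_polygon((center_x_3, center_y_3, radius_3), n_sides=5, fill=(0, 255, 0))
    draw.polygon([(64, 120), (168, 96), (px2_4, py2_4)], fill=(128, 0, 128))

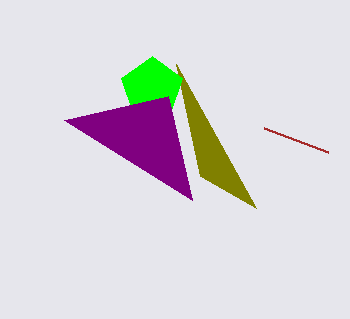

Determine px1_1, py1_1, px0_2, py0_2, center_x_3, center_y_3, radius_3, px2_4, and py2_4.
px1_1 = 200; py1_1 = 176; px0_2 = 264; py0_2 = 128; center_x_3 = 152; center_y_3 = 88; radius_3 = 32; px2_4 = 192; py2_4 = 200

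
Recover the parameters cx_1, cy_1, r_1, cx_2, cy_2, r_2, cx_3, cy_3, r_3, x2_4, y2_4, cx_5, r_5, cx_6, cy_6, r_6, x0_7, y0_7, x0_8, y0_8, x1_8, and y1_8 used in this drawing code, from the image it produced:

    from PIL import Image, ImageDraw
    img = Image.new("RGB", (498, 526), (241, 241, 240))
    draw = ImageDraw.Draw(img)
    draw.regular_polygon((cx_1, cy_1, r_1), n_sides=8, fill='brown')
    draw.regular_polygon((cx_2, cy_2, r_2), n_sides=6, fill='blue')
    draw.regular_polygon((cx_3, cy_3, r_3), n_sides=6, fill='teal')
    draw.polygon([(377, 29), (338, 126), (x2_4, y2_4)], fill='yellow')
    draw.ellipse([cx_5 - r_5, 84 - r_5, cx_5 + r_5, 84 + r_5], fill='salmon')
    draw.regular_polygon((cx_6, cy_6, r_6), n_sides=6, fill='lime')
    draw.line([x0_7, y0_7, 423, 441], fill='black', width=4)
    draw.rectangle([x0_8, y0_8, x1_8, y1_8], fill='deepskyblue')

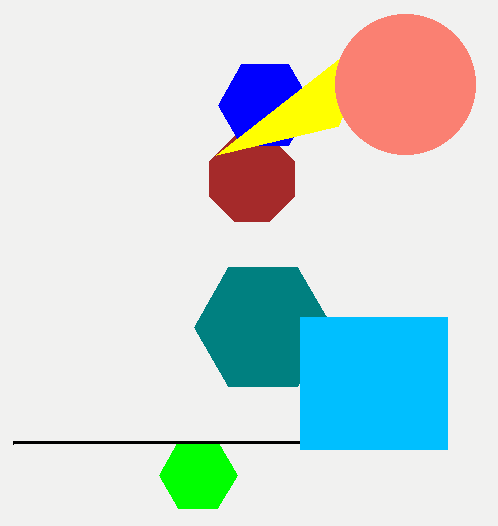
cx_1 = 252; cy_1 = 179; r_1 = 46; cx_2 = 265; cy_2 = 105; r_2 = 47; cx_3 = 263; cy_3 = 327; r_3 = 69; x2_4 = 216; y2_4 = 155; cx_5 = 405; r_5 = 70; cx_6 = 198; cy_6 = 475; r_6 = 39; x0_7 = 13; y0_7 = 442; x0_8 = 300; y0_8 = 317; x1_8 = 447; y1_8 = 449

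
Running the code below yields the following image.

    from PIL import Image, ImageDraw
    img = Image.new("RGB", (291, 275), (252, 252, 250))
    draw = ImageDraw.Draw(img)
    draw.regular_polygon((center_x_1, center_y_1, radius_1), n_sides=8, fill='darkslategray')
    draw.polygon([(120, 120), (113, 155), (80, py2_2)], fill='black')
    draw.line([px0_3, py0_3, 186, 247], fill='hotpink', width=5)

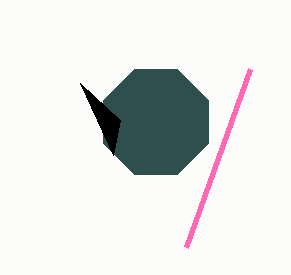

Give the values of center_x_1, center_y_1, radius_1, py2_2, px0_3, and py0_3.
center_x_1 = 156
center_y_1 = 122
radius_1 = 57
py2_2 = 83
px0_3 = 250
py0_3 = 69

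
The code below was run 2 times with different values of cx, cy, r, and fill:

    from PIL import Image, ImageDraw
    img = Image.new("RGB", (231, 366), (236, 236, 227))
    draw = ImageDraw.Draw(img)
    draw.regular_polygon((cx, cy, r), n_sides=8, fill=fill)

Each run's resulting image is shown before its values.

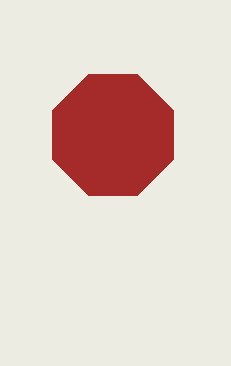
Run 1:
cx = 113
cy = 135
r = 65
fill = 'brown'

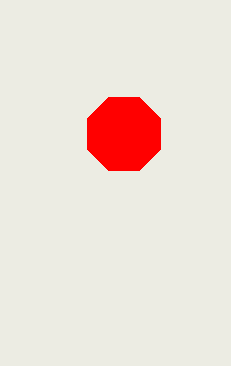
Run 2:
cx = 124; cy = 134; r = 40; fill = 'red'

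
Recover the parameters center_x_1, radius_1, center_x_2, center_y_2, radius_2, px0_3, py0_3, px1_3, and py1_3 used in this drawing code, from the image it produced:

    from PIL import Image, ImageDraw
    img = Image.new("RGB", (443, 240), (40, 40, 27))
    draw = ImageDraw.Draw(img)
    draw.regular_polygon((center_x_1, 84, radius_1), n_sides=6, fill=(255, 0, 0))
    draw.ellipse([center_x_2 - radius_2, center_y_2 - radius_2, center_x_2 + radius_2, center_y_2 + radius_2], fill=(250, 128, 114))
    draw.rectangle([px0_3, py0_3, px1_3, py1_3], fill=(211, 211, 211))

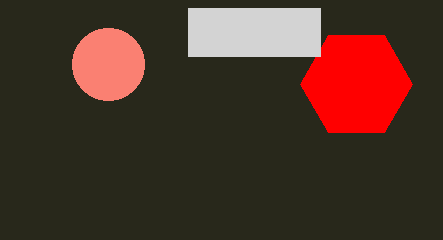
center_x_1 = 356, radius_1 = 56, center_x_2 = 108, center_y_2 = 64, radius_2 = 36, px0_3 = 188, py0_3 = 8, px1_3 = 320, py1_3 = 56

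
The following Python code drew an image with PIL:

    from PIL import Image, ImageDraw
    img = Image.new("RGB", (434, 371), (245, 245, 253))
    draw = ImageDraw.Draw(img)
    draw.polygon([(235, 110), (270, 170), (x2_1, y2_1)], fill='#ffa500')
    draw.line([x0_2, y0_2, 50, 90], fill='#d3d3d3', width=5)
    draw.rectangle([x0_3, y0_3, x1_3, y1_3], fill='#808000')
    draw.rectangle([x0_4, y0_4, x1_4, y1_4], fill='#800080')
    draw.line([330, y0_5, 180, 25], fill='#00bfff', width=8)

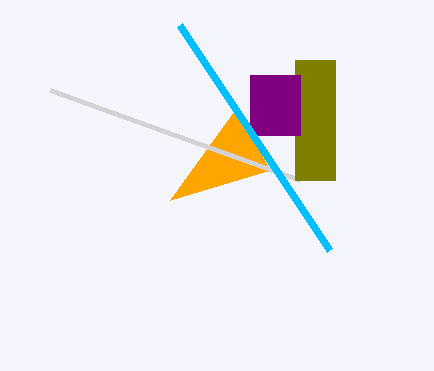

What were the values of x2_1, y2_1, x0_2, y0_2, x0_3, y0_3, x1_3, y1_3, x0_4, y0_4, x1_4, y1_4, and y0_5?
x2_1 = 170, y2_1 = 200, x0_2 = 300, y0_2 = 180, x0_3 = 295, y0_3 = 60, x1_3 = 335, y1_3 = 180, x0_4 = 250, y0_4 = 75, x1_4 = 300, y1_4 = 135, y0_5 = 250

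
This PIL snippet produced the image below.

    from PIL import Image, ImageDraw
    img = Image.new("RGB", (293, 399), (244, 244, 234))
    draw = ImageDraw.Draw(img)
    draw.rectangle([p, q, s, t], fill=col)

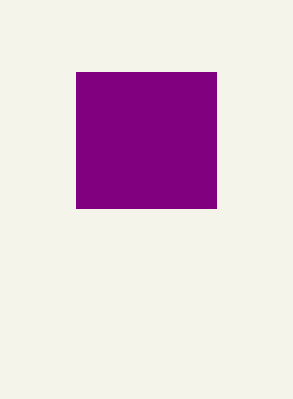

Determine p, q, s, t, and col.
p = 76, q = 72, s = 216, t = 208, col = 'purple'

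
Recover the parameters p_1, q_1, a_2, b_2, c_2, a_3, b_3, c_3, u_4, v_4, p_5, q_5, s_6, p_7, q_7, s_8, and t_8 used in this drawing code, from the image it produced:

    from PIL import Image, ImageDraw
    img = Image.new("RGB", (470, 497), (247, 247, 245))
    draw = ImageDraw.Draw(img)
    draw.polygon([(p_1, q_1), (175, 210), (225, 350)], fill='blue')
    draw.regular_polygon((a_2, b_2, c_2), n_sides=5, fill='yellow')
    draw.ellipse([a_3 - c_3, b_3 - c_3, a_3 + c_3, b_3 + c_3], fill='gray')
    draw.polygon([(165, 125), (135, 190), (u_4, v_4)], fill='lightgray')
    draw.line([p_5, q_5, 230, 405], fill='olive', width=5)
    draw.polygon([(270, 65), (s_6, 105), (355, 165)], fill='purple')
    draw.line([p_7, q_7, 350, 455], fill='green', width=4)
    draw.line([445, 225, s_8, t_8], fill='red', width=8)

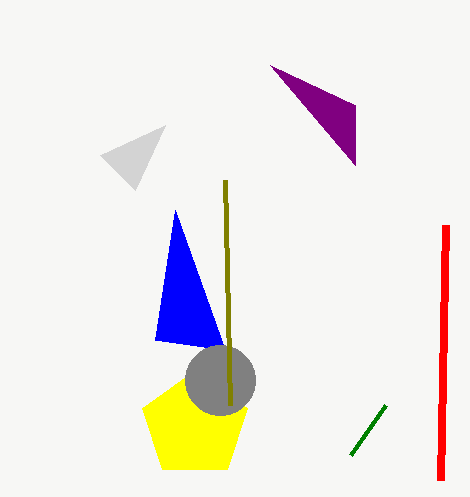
p_1 = 155; q_1 = 340; a_2 = 195; b_2 = 425; c_2 = 55; a_3 = 220; b_3 = 380; c_3 = 35; u_4 = 100; v_4 = 155; p_5 = 225; q_5 = 180; s_6 = 355; p_7 = 385; q_7 = 405; s_8 = 440; t_8 = 480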